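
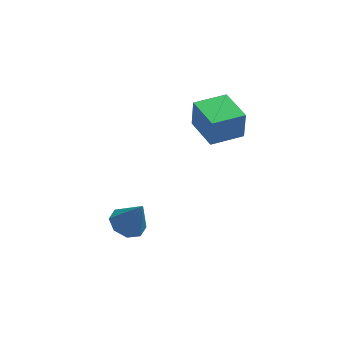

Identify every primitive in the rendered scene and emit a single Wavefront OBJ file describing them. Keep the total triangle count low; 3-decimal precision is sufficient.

v -4.074 -0.576 -3.273
v -3.443 0.088 -3.434
v -3.366 -0.864 -1.687
v -4.032 0.341 -3.125
v -4.646 0.057 -2.903
v -4.924 -0.598 -2.897
v -4.705 -1.24 -3.112
v -4.115 -1.493 -3.421
v -3.502 -1.209 -3.643
v -3.223 -0.554 -3.648
v -0.336 -0.54 2.471
v -0.274 -0.486 3.929
v -1.095 1.136 2.442
v -1.033 1.19 3.899
v 1.193 0.15 2.381
v 1.255 0.204 3.838
v 0.434 1.826 2.351
v 0.496 1.88 3.809
f 2 1 4
f 2 4 3
f 4 1 5
f 4 5 3
f 5 1 6
f 5 6 3
f 6 1 7
f 6 7 3
f 7 1 8
f 7 8 3
f 8 1 9
f 8 9 3
f 9 1 10
f 9 10 3
f 10 1 2
f 10 2 3
f 12 14 11
f 15 12 11
f 11 14 13
f 13 15 11
f 12 18 14
f 16 12 15
f 16 18 12
f 14 18 13
f 17 15 13
f 13 18 17
f 17 16 15
f 18 16 17



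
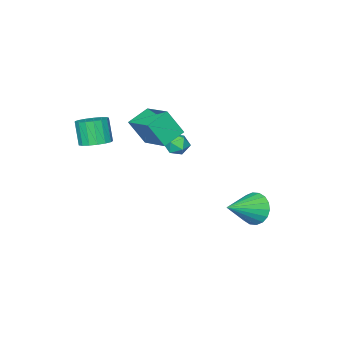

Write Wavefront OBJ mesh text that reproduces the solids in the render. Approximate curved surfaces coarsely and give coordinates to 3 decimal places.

v 2.229 -3.672 2.695
v 3.021 -4.077 2.679
v 2.763 -4.634 4.07
v 1.971 -4.228 4.085
v 3.105 -3.695 2.848
v 2.847 -4.251 4.239
v 2.989 -3.308 2.981
v 2.731 -3.864 4.372
v 2.698 -3.004 3.049
v 2.44 -3.56 4.44
v 2.3 -2.853 3.035
v 2.042 -3.409 4.426
v 1.886 -2.889 2.944
v 1.628 -3.446 4.335
v 1.55 -3.105 2.795
v 1.292 -3.662 4.186
v 1.37 -3.451 2.623
v 1.112 -4.007 4.014
v 1.386 -3.847 2.468
v 1.128 -4.404 3.859
v 1.596 -4.203 2.365
v 1.338 -4.76 3.755
v 1.951 -4.438 2.337
v 1.693 -4.994 3.727
v 2.369 -4.497 2.391
v 2.111 -5.053 3.782
v 2.756 -4.366 2.514
v 2.497 -4.923 3.905
v -1.764 -2.732 2.49
v -1.369 -0.862 3.175
v -0.45 -2.815 1.959
v -0.055 -0.946 2.644
v -1.205 -3.394 3.976
v -0.81 -1.525 4.661
v 0.109 -3.478 3.445
v 0.504 -1.608 4.13
v -3.105 2.553 -1.895
v -2.709 2.194 -2.799
v -1.175 2.387 -0.985
v -2.652 2.656 -2.837
v -2.684 3.098 -2.688
v -2.8 3.431 -2.382
v -2.976 3.591 -1.98
v -3.178 3.545 -1.561
v -3.365 3.303 -1.208
v -3.5 2.912 -0.991
v -3.558 2.449 -0.953
v -3.525 2.008 -1.102
v -3.41 1.674 -1.408
v -3.234 1.514 -1.81
v -3.032 1.56 -2.229
v -2.845 1.802 -2.582
v -4.267 -3.221 -0.049
v -3.88 -3.357 0.624
v -3.64 -4.183 -0.604
v -3.253 -4.319 0.069
v -4.025 -4.472 0.021
v -4.413 -3.877 0.364
v -3.107 -3.663 -0.344
v -3.495 -3.068 -0.001
v -3.163 -3.63 0.442
v -3.73 -4.13 0.667
v -3.79 -3.41 -0.647
v -4.357 -3.91 -0.422
f 2 1 5
f 2 5 3
f 3 5 6
f 3 6 4
f 5 1 7
f 5 7 6
f 6 7 8
f 6 8 4
f 7 1 9
f 7 9 8
f 8 9 10
f 8 10 4
f 9 1 11
f 9 11 10
f 10 11 12
f 10 12 4
f 11 1 13
f 11 13 12
f 12 13 14
f 12 14 4
f 13 1 15
f 13 15 14
f 14 15 16
f 14 16 4
f 15 1 17
f 15 17 16
f 16 17 18
f 16 18 4
f 17 1 19
f 17 19 18
f 18 19 20
f 18 20 4
f 19 1 21
f 19 21 20
f 20 21 22
f 20 22 4
f 21 1 23
f 21 23 22
f 22 23 24
f 22 24 4
f 23 1 25
f 23 25 24
f 24 25 26
f 24 26 4
f 25 1 27
f 25 27 26
f 26 27 28
f 26 28 4
f 27 1 2
f 27 2 28
f 28 2 3
f 28 3 4
f 30 32 29
f 33 30 29
f 29 32 31
f 31 33 29
f 30 36 32
f 34 30 33
f 34 36 30
f 32 36 31
f 35 33 31
f 31 36 35
f 35 34 33
f 36 34 35
f 38 37 40
f 38 40 39
f 40 37 41
f 40 41 39
f 41 37 42
f 41 42 39
f 42 37 43
f 42 43 39
f 43 37 44
f 43 44 39
f 44 37 45
f 44 45 39
f 45 37 46
f 45 46 39
f 46 37 47
f 46 47 39
f 47 37 48
f 47 48 39
f 48 37 49
f 48 49 39
f 49 37 50
f 49 50 39
f 50 37 51
f 50 51 39
f 51 37 52
f 51 52 39
f 52 37 38
f 52 38 39
f 53 64 58
f 53 58 54
f 53 54 60
f 53 60 63
f 53 63 64
f 54 58 62
f 58 64 57
f 64 63 55
f 63 60 59
f 60 54 61
f 56 62 57
f 56 57 55
f 56 55 59
f 56 59 61
f 56 61 62
f 57 62 58
f 55 57 64
f 59 55 63
f 61 59 60
f 62 61 54



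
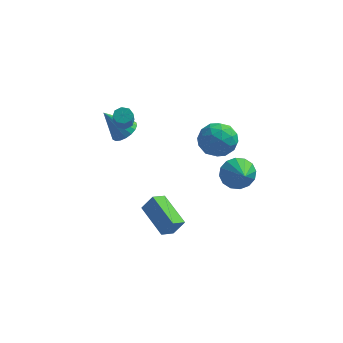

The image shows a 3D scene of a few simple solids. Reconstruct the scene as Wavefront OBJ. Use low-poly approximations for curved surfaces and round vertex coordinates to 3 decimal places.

v -0.043 0.925 -4.065
v -0.553 0.241 -3.671
v -1.47 2.415 -3.33
v -1.981 1.731 -2.936
v 0.561 1.029 -3.104
v 0.05 0.345 -2.71
v -0.867 2.519 -2.369
v -1.377 1.835 -1.975
v 3.061 2.762 0.017
v 3.982 3.201 0.011
v 3.659 1.518 0.883
v 3.743 3.388 0.444
v 3.322 3.407 0.762
v 2.831 3.254 0.88
v 2.402 2.968 0.767
v 2.149 2.628 0.453
v 2.14 2.323 0.022
v 2.378 2.136 -0.411
v 2.799 2.117 -0.729
v 3.291 2.27 -0.847
v 3.72 2.556 -0.734
v 3.973 2.896 -0.42
v -3.282 3.487 1.914
v -2.758 2.893 2.195
v -4.358 3.253 3.426
v -2.617 3.206 2.344
v -2.608 3.574 2.408
v -2.732 3.925 2.374
v -2.965 4.189 2.249
v -3.261 4.314 2.057
v -3.561 4.276 1.838
v -3.806 4.081 1.633
v -3.947 3.768 1.485
v -3.956 3.4 1.421
v -3.832 3.049 1.455
v -3.599 2.785 1.58
v -3.303 2.659 1.771
v -3.003 2.698 1.991
v -3.072 2.604 3.465
v -2.579 2.437 3.287
v -2.455 1.728 4.297
v -2.948 1.896 4.475
v -2.555 2.782 3.526
v -2.431 2.073 4.536
v -2.834 3.023 3.73
v -2.71 2.315 4.74
v -3.252 3.019 3.778
v -3.128 2.31 4.788
v -3.565 2.772 3.643
v -3.441 2.063 4.653
v -3.589 2.427 3.404
v -3.465 1.718 4.414
v -3.31 2.185 3.2
v -3.186 1.477 4.21
v -2.892 2.19 3.152
v -2.768 1.481 4.162
v 2.409 1.913 3.001
v 3.255 1.563 3.674
v 1.205 0.977 4.026
v 2.051 0.627 4.699
v 1.739 1.719 4.701
v 2.483 2.297 4.067
v 1.977 0.243 3.633
v 2.721 0.821 2.999
v 2.987 0.53 4.064
v 2.84 1.443 4.724
v 1.62 1.097 2.976
v 1.473 2.01 3.636
v 2.938 1.82 3.247
v 1.522 0.72 4.453
v 1.339 1.362 4.454
v 1.836 1.156 4.849
v 2.484 2.252 3.479
v 2.981 2.046 3.874
v 2.09 2.138 4.478
v 1.479 0.494 3.826
v 1.976 0.288 4.221
v 2.624 1.384 2.851
v 3.121 1.178 3.246
v 2.37 0.402 3.222
v 3.277 1.007 3.872
v 2.57 0.457 4.475
v 2.526 0.231 3.848
v 2.964 0.571 3.476
v 3.191 1.544 4.26
v 2.483 0.994 4.863
v 2.3 1.635 4.864
v 2.737 1.975 4.491
v 3.034 0.937 4.49
v 1.977 1.546 2.837
v 1.269 0.996 3.44
v 1.723 0.565 3.209
v 2.16 0.905 2.836
v 1.89 2.083 3.225
v 1.183 1.533 3.828
v 1.496 1.969 4.224
v 1.934 2.309 3.852
v 1.426 1.603 3.21
f 2 4 1
f 5 2 1
f 1 4 3
f 3 5 1
f 2 8 4
f 6 2 5
f 6 8 2
f 4 8 3
f 7 5 3
f 3 8 7
f 7 6 5
f 8 6 7
f 10 9 12
f 10 12 11
f 12 9 13
f 12 13 11
f 13 9 14
f 13 14 11
f 14 9 15
f 14 15 11
f 15 9 16
f 15 16 11
f 16 9 17
f 16 17 11
f 17 9 18
f 17 18 11
f 18 9 19
f 18 19 11
f 19 9 20
f 19 20 11
f 20 9 21
f 20 21 11
f 21 9 22
f 21 22 11
f 22 9 10
f 22 10 11
f 24 23 26
f 24 26 25
f 26 23 27
f 26 27 25
f 27 23 28
f 27 28 25
f 28 23 29
f 28 29 25
f 29 23 30
f 29 30 25
f 30 23 31
f 30 31 25
f 31 23 32
f 31 32 25
f 32 23 33
f 32 33 25
f 33 23 34
f 33 34 25
f 34 23 35
f 34 35 25
f 35 23 36
f 35 36 25
f 36 23 37
f 36 37 25
f 37 23 38
f 37 38 25
f 38 23 24
f 38 24 25
f 40 39 43
f 40 43 41
f 41 43 44
f 41 44 42
f 43 39 45
f 43 45 44
f 44 45 46
f 44 46 42
f 45 39 47
f 45 47 46
f 46 47 48
f 46 48 42
f 47 39 49
f 47 49 48
f 48 49 50
f 48 50 42
f 49 39 51
f 49 51 50
f 50 51 52
f 50 52 42
f 51 39 53
f 51 53 52
f 52 53 54
f 52 54 42
f 53 39 55
f 53 55 54
f 54 55 56
f 54 56 42
f 55 39 40
f 55 40 56
f 56 40 41
f 56 41 42
f 57 94 73
f 94 68 97
f 73 97 62
f 94 97 73
f 57 73 69
f 73 62 74
f 69 74 58
f 73 74 69
f 57 69 78
f 69 58 79
f 78 79 64
f 69 79 78
f 57 78 90
f 78 64 93
f 90 93 67
f 78 93 90
f 57 90 94
f 90 67 98
f 94 98 68
f 90 98 94
f 58 74 85
f 74 62 88
f 85 88 66
f 74 88 85
f 62 97 75
f 97 68 96
f 75 96 61
f 97 96 75
f 68 98 95
f 98 67 91
f 95 91 59
f 98 91 95
f 67 93 92
f 93 64 80
f 92 80 63
f 93 80 92
f 64 79 84
f 79 58 81
f 84 81 65
f 79 81 84
f 60 86 72
f 86 66 87
f 72 87 61
f 86 87 72
f 60 72 70
f 72 61 71
f 70 71 59
f 72 71 70
f 60 70 77
f 70 59 76
f 77 76 63
f 70 76 77
f 60 77 82
f 77 63 83
f 82 83 65
f 77 83 82
f 60 82 86
f 82 65 89
f 86 89 66
f 82 89 86
f 61 87 75
f 87 66 88
f 75 88 62
f 87 88 75
f 59 71 95
f 71 61 96
f 95 96 68
f 71 96 95
f 63 76 92
f 76 59 91
f 92 91 67
f 76 91 92
f 65 83 84
f 83 63 80
f 84 80 64
f 83 80 84
f 66 89 85
f 89 65 81
f 85 81 58
f 89 81 85



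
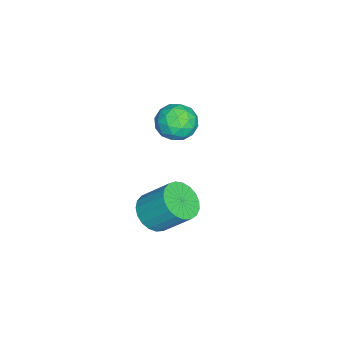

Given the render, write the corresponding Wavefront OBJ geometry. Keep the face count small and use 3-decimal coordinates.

v 2.511 -3.729 0.658
v 3.165 -4.212 1.021
v 3.323 -3.094 2.224
v 2.669 -2.611 1.862
v 3.352 -3.99 0.791
v 3.509 -2.872 1.994
v 3.393 -3.724 0.538
v 3.551 -2.605 1.741
v 3.282 -3.458 0.305
v 3.44 -2.34 1.508
v 3.037 -3.239 0.134
v 3.195 -2.121 1.337
v 2.702 -3.105 0.053
v 2.86 -1.987 1.256
v 2.334 -3.079 0.077
v 2.491 -1.961 1.28
v 1.996 -3.165 0.202
v 2.154 -2.047 1.405
v 1.747 -3.349 0.405
v 1.905 -2.231 1.608
v 1.631 -3.598 0.652
v 1.789 -2.48 1.855
v 1.666 -3.87 0.901
v 1.824 -2.752 2.104
v 1.848 -4.118 1.107
v 2.006 -3 2.31
v 2.145 -4.299 1.236
v 2.302 -3.18 2.439
v 2.504 -4.381 1.265
v 2.662 -3.262 2.468
v 2.865 -4.35 1.189
v 3.023 -3.232 2.392
v -1.737 -3.168 1.658
v -1.193 -3.839 2.017
v -2.967 -3.981 2.003
v -2.423 -4.652 2.362
v -2.493 -3.825 2.794
v -1.733 -3.322 2.581
v -2.427 -4.498 1.439
v -1.667 -3.995 1.226
v -1.619 -4.661 1.882
v -1.66 -4.245 2.719
v -2.5 -3.575 1.301
v -2.541 -3.159 2.138
v -1.357 -3.432 1.807
v -2.803 -4.388 2.213
v -2.844 -3.902 2.466
v -2.524 -4.296 2.678
v -1.674 -3.128 2.139
v -1.354 -3.523 2.35
v -2.118 -3.515 2.806
v -2.806 -4.297 1.67
v -2.486 -4.692 1.881
v -1.636 -3.524 1.342
v -1.316 -3.918 1.554
v -2.042 -4.305 1.214
v -1.288 -4.309 1.939
v -2.011 -4.787 2.142
v -2.013 -4.697 1.599
v -1.567 -4.401 1.474
v -1.311 -4.065 2.431
v -2.034 -4.543 2.634
v -2.075 -4.057 2.888
v -1.629 -3.761 2.763
v -1.562 -4.548 2.352
v -2.126 -3.277 1.386
v -2.849 -3.755 1.589
v -2.531 -4.059 1.257
v -2.085 -3.763 1.132
v -2.149 -3.033 1.878
v -2.872 -3.511 2.081
v -2.593 -3.419 2.546
v -2.147 -3.123 2.421
v -2.598 -3.272 1.668
f 2 1 5
f 2 5 3
f 3 5 6
f 3 6 4
f 5 1 7
f 5 7 6
f 6 7 8
f 6 8 4
f 7 1 9
f 7 9 8
f 8 9 10
f 8 10 4
f 9 1 11
f 9 11 10
f 10 11 12
f 10 12 4
f 11 1 13
f 11 13 12
f 12 13 14
f 12 14 4
f 13 1 15
f 13 15 14
f 14 15 16
f 14 16 4
f 15 1 17
f 15 17 16
f 16 17 18
f 16 18 4
f 17 1 19
f 17 19 18
f 18 19 20
f 18 20 4
f 19 1 21
f 19 21 20
f 20 21 22
f 20 22 4
f 21 1 23
f 21 23 22
f 22 23 24
f 22 24 4
f 23 1 25
f 23 25 24
f 24 25 26
f 24 26 4
f 25 1 27
f 25 27 26
f 26 27 28
f 26 28 4
f 27 1 29
f 27 29 28
f 28 29 30
f 28 30 4
f 29 1 31
f 29 31 30
f 30 31 32
f 30 32 4
f 31 1 2
f 31 2 32
f 32 2 3
f 32 3 4
f 33 70 49
f 70 44 73
f 49 73 38
f 70 73 49
f 33 49 45
f 49 38 50
f 45 50 34
f 49 50 45
f 33 45 54
f 45 34 55
f 54 55 40
f 45 55 54
f 33 54 66
f 54 40 69
f 66 69 43
f 54 69 66
f 33 66 70
f 66 43 74
f 70 74 44
f 66 74 70
f 34 50 61
f 50 38 64
f 61 64 42
f 50 64 61
f 38 73 51
f 73 44 72
f 51 72 37
f 73 72 51
f 44 74 71
f 74 43 67
f 71 67 35
f 74 67 71
f 43 69 68
f 69 40 56
f 68 56 39
f 69 56 68
f 40 55 60
f 55 34 57
f 60 57 41
f 55 57 60
f 36 62 48
f 62 42 63
f 48 63 37
f 62 63 48
f 36 48 46
f 48 37 47
f 46 47 35
f 48 47 46
f 36 46 53
f 46 35 52
f 53 52 39
f 46 52 53
f 36 53 58
f 53 39 59
f 58 59 41
f 53 59 58
f 36 58 62
f 58 41 65
f 62 65 42
f 58 65 62
f 37 63 51
f 63 42 64
f 51 64 38
f 63 64 51
f 35 47 71
f 47 37 72
f 71 72 44
f 47 72 71
f 39 52 68
f 52 35 67
f 68 67 43
f 52 67 68
f 41 59 60
f 59 39 56
f 60 56 40
f 59 56 60
f 42 65 61
f 65 41 57
f 61 57 34
f 65 57 61



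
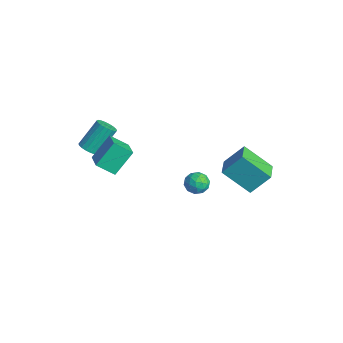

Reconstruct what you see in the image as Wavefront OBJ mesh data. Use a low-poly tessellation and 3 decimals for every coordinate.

v -1.874 1.755 -4.211
v -1.623 2.133 -3.757
v -1.437 0.927 -3.763
v -1.186 1.305 -3.309
v -1.82 1.207 -3.331
v -2.09 1.719 -3.608
v -0.97 1.341 -3.912
v -1.24 1.853 -4.189
v -1.065 1.877 -3.572
v -1.589 1.794 -3.213
v -1.471 1.266 -4.307
v -1.995 1.183 -3.948
v -1.787 2.017 -4.023
v -1.273 1.043 -3.497
v -1.646 0.986 -3.51
v -1.498 1.208 -3.243
v -2.061 1.774 -3.935
v -1.914 1.995 -3.669
v -2.029 1.451 -3.418
v -1.146 1.065 -3.851
v -0.999 1.286 -3.585
v -1.562 1.852 -4.277
v -1.414 2.074 -4.01
v -1.031 1.609 -4.102
v -1.311 2.088 -3.648
v -1.054 1.601 -3.385
v -0.927 1.623 -3.739
v -1.086 1.924 -3.902
v -1.62 2.039 -3.437
v -1.363 1.553 -3.174
v -1.735 1.495 -3.187
v -1.894 1.796 -3.349
v -1.291 1.889 -3.328
v -1.697 1.507 -4.346
v -1.44 1.021 -4.083
v -1.166 1.264 -4.171
v -1.325 1.565 -4.333
v -2.006 1.459 -4.135
v -1.749 0.972 -3.872
v -1.974 1.136 -3.618
v -2.133 1.437 -3.781
v -1.769 1.171 -4.192
v -2.259 -2.383 -1.818
v -2.658 -3.134 -1.219
v -2.474 -1.427 -0.763
v -2.873 -2.178 -0.164
v -1.047 -2.642 -1.336
v -1.446 -3.393 -0.737
v -1.262 -1.686 -0.281
v -1.661 -2.437 0.318
v -3.741 -2.889 -1.547
v -3.368 -3.165 -1.271
v -3.545 -2.186 -0.056
v -3.919 -1.911 -0.333
v -3.238 -2.998 -1.386
v -3.415 -2.02 -0.171
v -3.207 -2.811 -1.533
v -3.385 -1.832 -0.318
v -3.283 -2.638 -1.683
v -3.46 -1.66 -0.468
v -3.449 -2.516 -1.806
v -3.626 -1.537 -0.591
v -3.673 -2.467 -1.877
v -3.85 -1.489 -0.663
v -3.911 -2.502 -1.884
v -4.088 -1.524 -0.669
v -4.115 -2.614 -1.824
v -4.292 -1.635 -0.609
v -4.245 -2.78 -1.709
v -4.422 -1.802 -0.494
v -4.275 -2.968 -1.562
v -4.453 -1.989 -0.347
v -4.2 -3.14 -1.412
v -4.377 -2.162 -0.197
v -4.034 -3.263 -1.289
v -4.211 -2.284 -0.074
v -3.81 -3.311 -1.217
v -3.987 -2.333 -0.003
v -3.572 -3.276 -1.211
v -3.749 -2.298 0.004
v 0.588 3.313 -2.554
v -0.243 2.283 -1.439
v 0.845 4.185 -1.556
v 0.013 3.156 -0.442
v 1.607 2.744 -2.318
v 0.775 1.715 -1.204
v 1.863 3.617 -1.321
v 1.032 2.587 -0.206
f 1 38 17
f 38 12 41
f 17 41 6
f 38 41 17
f 1 17 13
f 17 6 18
f 13 18 2
f 17 18 13
f 1 13 22
f 13 2 23
f 22 23 8
f 13 23 22
f 1 22 34
f 22 8 37
f 34 37 11
f 22 37 34
f 1 34 38
f 34 11 42
f 38 42 12
f 34 42 38
f 2 18 29
f 18 6 32
f 29 32 10
f 18 32 29
f 6 41 19
f 41 12 40
f 19 40 5
f 41 40 19
f 12 42 39
f 42 11 35
f 39 35 3
f 42 35 39
f 11 37 36
f 37 8 24
f 36 24 7
f 37 24 36
f 8 23 28
f 23 2 25
f 28 25 9
f 23 25 28
f 4 30 16
f 30 10 31
f 16 31 5
f 30 31 16
f 4 16 14
f 16 5 15
f 14 15 3
f 16 15 14
f 4 14 21
f 14 3 20
f 21 20 7
f 14 20 21
f 4 21 26
f 21 7 27
f 26 27 9
f 21 27 26
f 4 26 30
f 26 9 33
f 30 33 10
f 26 33 30
f 5 31 19
f 31 10 32
f 19 32 6
f 31 32 19
f 3 15 39
f 15 5 40
f 39 40 12
f 15 40 39
f 7 20 36
f 20 3 35
f 36 35 11
f 20 35 36
f 9 27 28
f 27 7 24
f 28 24 8
f 27 24 28
f 10 33 29
f 33 9 25
f 29 25 2
f 33 25 29
f 44 46 43
f 47 44 43
f 43 46 45
f 45 47 43
f 44 50 46
f 48 44 47
f 48 50 44
f 46 50 45
f 49 47 45
f 45 50 49
f 49 48 47
f 50 48 49
f 52 51 55
f 52 55 53
f 53 55 56
f 53 56 54
f 55 51 57
f 55 57 56
f 56 57 58
f 56 58 54
f 57 51 59
f 57 59 58
f 58 59 60
f 58 60 54
f 59 51 61
f 59 61 60
f 60 61 62
f 60 62 54
f 61 51 63
f 61 63 62
f 62 63 64
f 62 64 54
f 63 51 65
f 63 65 64
f 64 65 66
f 64 66 54
f 65 51 67
f 65 67 66
f 66 67 68
f 66 68 54
f 67 51 69
f 67 69 68
f 68 69 70
f 68 70 54
f 69 51 71
f 69 71 70
f 70 71 72
f 70 72 54
f 71 51 73
f 71 73 72
f 72 73 74
f 72 74 54
f 73 51 75
f 73 75 74
f 74 75 76
f 74 76 54
f 75 51 77
f 75 77 76
f 76 77 78
f 76 78 54
f 77 51 79
f 77 79 78
f 78 79 80
f 78 80 54
f 79 51 52
f 79 52 80
f 80 52 53
f 80 53 54
f 82 84 81
f 85 82 81
f 81 84 83
f 83 85 81
f 82 88 84
f 86 82 85
f 86 88 82
f 84 88 83
f 87 85 83
f 83 88 87
f 87 86 85
f 88 86 87



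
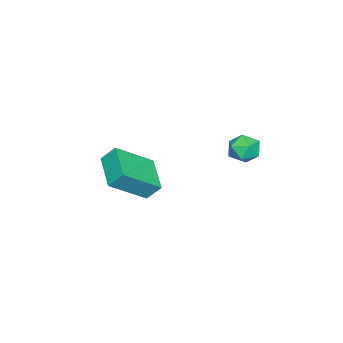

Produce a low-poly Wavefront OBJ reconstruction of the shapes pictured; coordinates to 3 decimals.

v -1.185 -1.924 -3.224
v -1.349 -1.326 -2.518
v 0.233 -0.9 -3.762
v 0.069 -0.301 -3.056
v 0.091 -3.039 -1.984
v -0.073 -2.44 -1.278
v 1.509 -2.014 -2.522
v 1.345 -1.416 -1.816
v -0.391 3.744 -0.357
v -0.135 3.45 0.304
v -0.905 2.65 -0.644
v -0.649 2.356 0.017
v -1.205 2.886 0.023
v -0.887 3.562 0.2
v -0.153 2.538 -0.54
v 0.165 3.214 -0.363
v 0.012 2.705 0.191
v -0.637 2.92 0.539
v -0.403 3.18 -0.879
v -1.052 3.395 -0.531
f 2 4 1
f 5 2 1
f 1 4 3
f 3 5 1
f 2 8 4
f 6 2 5
f 6 8 2
f 4 8 3
f 7 5 3
f 3 8 7
f 7 6 5
f 8 6 7
f 9 20 14
f 9 14 10
f 9 10 16
f 9 16 19
f 9 19 20
f 10 14 18
f 14 20 13
f 20 19 11
f 19 16 15
f 16 10 17
f 12 18 13
f 12 13 11
f 12 11 15
f 12 15 17
f 12 17 18
f 13 18 14
f 11 13 20
f 15 11 19
f 17 15 16
f 18 17 10



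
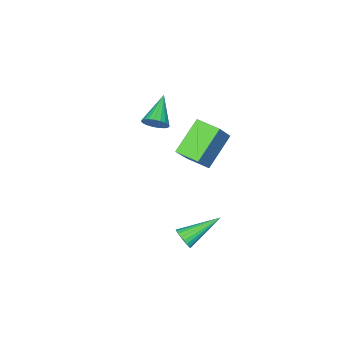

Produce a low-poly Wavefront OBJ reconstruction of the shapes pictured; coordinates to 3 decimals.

v -2.779 2.441 2.338
v -1.709 2.807 3.674
v -3.034 3.638 2.215
v -1.964 4.004 3.551
v -1.236 2.636 1.049
v -0.166 3.002 2.385
v -1.491 3.833 0.926
v -0.421 4.199 2.262
v -0.102 3.583 -3.568
v 0.238 3.773 -3.099
v -1.818 4.297 -2.612
v 0.24 3.966 -3.239
v 0.19 4.1 -3.429
v 0.096 4.155 -3.641
v -0.029 4.124 -3.841
v -0.165 4.01 -3.999
v -0.291 3.831 -4.093
v -0.389 3.614 -4.106
v -0.443 3.393 -4.037
v -0.445 3.2 -3.897
v -0.395 3.066 -3.707
v -0.3 3.011 -3.496
v -0.175 3.042 -3.296
v -0.039 3.156 -3.137
v 0.087 3.335 -3.044
v 0.184 3.552 -3.031
v -1.758 0 1.673
v -1.479 0.234 2.247
v -3.042 -0.76 2.607
v -1.655 0.445 2.177
v -1.848 0.578 2.02
v -2.026 0.612 1.802
v -2.158 0.539 1.563
v -2.221 0.374 1.342
v -2.203 0.144 1.179
v -2.109 -0.111 1.101
v -1.954 -0.347 1.122
v -1.766 -0.523 1.238
v -1.576 -0.608 1.429
v -1.417 -0.588 1.663
v -1.318 -0.466 1.898
v -1.295 -0.264 2.094
v -1.352 -0.016 2.218
f 2 4 1
f 5 2 1
f 1 4 3
f 3 5 1
f 2 8 4
f 6 2 5
f 6 8 2
f 4 8 3
f 7 5 3
f 3 8 7
f 7 6 5
f 8 6 7
f 10 9 12
f 10 12 11
f 12 9 13
f 12 13 11
f 13 9 14
f 13 14 11
f 14 9 15
f 14 15 11
f 15 9 16
f 15 16 11
f 16 9 17
f 16 17 11
f 17 9 18
f 17 18 11
f 18 9 19
f 18 19 11
f 19 9 20
f 19 20 11
f 20 9 21
f 20 21 11
f 21 9 22
f 21 22 11
f 22 9 23
f 22 23 11
f 23 9 24
f 23 24 11
f 24 9 25
f 24 25 11
f 25 9 26
f 25 26 11
f 26 9 10
f 26 10 11
f 28 27 30
f 28 30 29
f 30 27 31
f 30 31 29
f 31 27 32
f 31 32 29
f 32 27 33
f 32 33 29
f 33 27 34
f 33 34 29
f 34 27 35
f 34 35 29
f 35 27 36
f 35 36 29
f 36 27 37
f 36 37 29
f 37 27 38
f 37 38 29
f 38 27 39
f 38 39 29
f 39 27 40
f 39 40 29
f 40 27 41
f 40 41 29
f 41 27 42
f 41 42 29
f 42 27 43
f 42 43 29
f 43 27 28
f 43 28 29



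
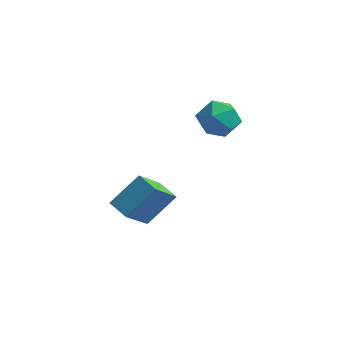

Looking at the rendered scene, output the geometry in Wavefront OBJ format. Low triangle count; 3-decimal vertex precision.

v 0.515 1.481 3.434
v 1.462 1.862 3.763
v 1.278 -0.002 2.957
v 2.225 0.379 3.286
v 1.463 0.144 4.003
v 0.991 1.061 4.298
v 1.749 0.799 2.422
v 1.277 1.716 2.717
v 2.224 1.441 3.138
v 2.048 1.036 4.115
v 0.692 0.824 2.605
v 0.516 0.419 3.582
v -1.905 -0.866 -2.501
v -2.045 -2.464 -1.024
v -1.098 0.27 -1.195
v -1.238 -1.327 0.282
v -0.902 -1.233 -2.802
v -1.042 -2.83 -1.325
v -0.095 -0.096 -1.496
v -0.235 -1.694 -0.019
f 1 12 6
f 1 6 2
f 1 2 8
f 1 8 11
f 1 11 12
f 2 6 10
f 6 12 5
f 12 11 3
f 11 8 7
f 8 2 9
f 4 10 5
f 4 5 3
f 4 3 7
f 4 7 9
f 4 9 10
f 5 10 6
f 3 5 12
f 7 3 11
f 9 7 8
f 10 9 2
f 14 16 13
f 17 14 13
f 13 16 15
f 15 17 13
f 14 20 16
f 18 14 17
f 18 20 14
f 16 20 15
f 19 17 15
f 15 20 19
f 19 18 17
f 20 18 19



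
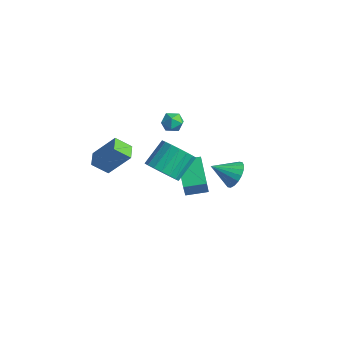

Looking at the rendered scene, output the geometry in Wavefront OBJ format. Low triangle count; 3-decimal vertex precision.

v -3.051 4.113 0.135
v -2.377 4.341 -0.091
v -2.643 2.979 0.211
v -1.969 3.207 -0.015
v -2.223 3.406 0.658
v -2.476 4.107 0.611
v -2.544 3.213 -0.491
v -2.797 3.914 -0.538
v -2.064 3.785 -0.478
v -1.866 3.904 0.232
v -3.154 3.416 -0.112
v -2.956 3.535 0.598
v -2.892 -0.454 -2.782
v -3.38 -1.261 -1.993
v -3.754 0.199 -2.649
v -4.243 -0.608 -1.86
v -1.957 0.468 -1.26
v -2.446 -0.339 -0.471
v -2.82 1.121 -1.127
v -3.308 0.314 -0.338
v 2.239 -0.353 0.662
v 2.877 0.295 0.061
v 2.618 1.602 1.197
v 1.981 0.953 1.798
v 2.437 0.372 -0.127
v 2.178 1.678 1.008
v 1.957 0.305 -0.159
v 1.698 1.611 0.976
v 1.534 0.108 -0.029
v 1.275 1.414 1.106
v 1.25 -0.181 0.239
v 0.991 1.125 1.374
v 1.162 -0.504 0.59
v 0.903 0.803 1.725
v 1.288 -0.797 0.956
v 1.029 0.51 2.091
v 1.602 -1.002 1.263
v 1.343 0.305 2.399
v 2.042 -1.078 1.452
v 1.783 0.228 2.587
v 2.522 -1.011 1.484
v 2.263 0.295 2.619
v 2.945 -0.814 1.354
v 2.686 0.492 2.489
v 3.229 -0.525 1.086
v 2.97 0.781 2.221
v 3.317 -0.203 0.735
v 3.058 1.104 1.87
v 3.191 0.09 0.369
v 2.932 1.397 1.504
v -2.108 3.885 -3.881
v -1.22 3.102 -2.183
v -1.463 5.043 -3.684
v -0.574 4.259 -1.986
v -0.626 3.241 -4.954
v 0.263 2.457 -3.256
v 0.02 4.398 -4.757
v 0.908 3.615 -3.059
v 4.189 3.08 0.143
v 4.889 2.528 -0.041
v 3.511 1.96 0.917
v 5 2.702 0.307
v 4.951 2.95 0.623
v 4.751 3.224 0.844
v 4.439 3.47 0.926
v 4.078 3.638 0.853
v 3.739 3.695 0.639
v 3.489 3.631 0.327
v 3.377 3.457 -0.021
v 3.427 3.209 -0.337
v 3.627 2.935 -0.558
v 3.939 2.689 -0.64
v 4.3 2.521 -0.567
v 4.639 2.464 -0.353
f 1 12 6
f 1 6 2
f 1 2 8
f 1 8 11
f 1 11 12
f 2 6 10
f 6 12 5
f 12 11 3
f 11 8 7
f 8 2 9
f 4 10 5
f 4 5 3
f 4 3 7
f 4 7 9
f 4 9 10
f 5 10 6
f 3 5 12
f 7 3 11
f 9 7 8
f 10 9 2
f 14 16 13
f 17 14 13
f 13 16 15
f 15 17 13
f 14 20 16
f 18 14 17
f 18 20 14
f 16 20 15
f 19 17 15
f 15 20 19
f 19 18 17
f 20 18 19
f 22 21 25
f 22 25 23
f 23 25 26
f 23 26 24
f 25 21 27
f 25 27 26
f 26 27 28
f 26 28 24
f 27 21 29
f 27 29 28
f 28 29 30
f 28 30 24
f 29 21 31
f 29 31 30
f 30 31 32
f 30 32 24
f 31 21 33
f 31 33 32
f 32 33 34
f 32 34 24
f 33 21 35
f 33 35 34
f 34 35 36
f 34 36 24
f 35 21 37
f 35 37 36
f 36 37 38
f 36 38 24
f 37 21 39
f 37 39 38
f 38 39 40
f 38 40 24
f 39 21 41
f 39 41 40
f 40 41 42
f 40 42 24
f 41 21 43
f 41 43 42
f 42 43 44
f 42 44 24
f 43 21 45
f 43 45 44
f 44 45 46
f 44 46 24
f 45 21 47
f 45 47 46
f 46 47 48
f 46 48 24
f 47 21 49
f 47 49 48
f 48 49 50
f 48 50 24
f 49 21 22
f 49 22 50
f 50 22 23
f 50 23 24
f 52 54 51
f 55 52 51
f 51 54 53
f 53 55 51
f 52 58 54
f 56 52 55
f 56 58 52
f 54 58 53
f 57 55 53
f 53 58 57
f 57 56 55
f 58 56 57
f 60 59 62
f 60 62 61
f 62 59 63
f 62 63 61
f 63 59 64
f 63 64 61
f 64 59 65
f 64 65 61
f 65 59 66
f 65 66 61
f 66 59 67
f 66 67 61
f 67 59 68
f 67 68 61
f 68 59 69
f 68 69 61
f 69 59 70
f 69 70 61
f 70 59 71
f 70 71 61
f 71 59 72
f 71 72 61
f 72 59 73
f 72 73 61
f 73 59 74
f 73 74 61
f 74 59 60
f 74 60 61



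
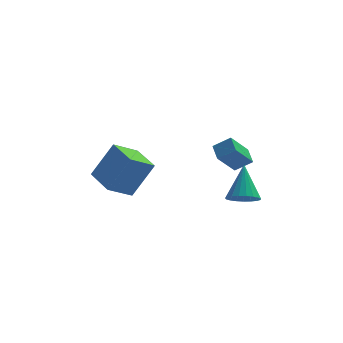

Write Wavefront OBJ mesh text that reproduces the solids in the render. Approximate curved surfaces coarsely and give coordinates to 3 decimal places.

v -3.234 -4.337 2.032
v -4.206 -4.92 2.689
v -3.928 -2.974 2.214
v -4.9 -3.557 2.872
v -2.32 -4.083 3.608
v -3.292 -4.666 4.266
v -3.014 -2.72 3.791
v -3.986 -3.303 4.448
v 1.317 -2.988 1.072
v 1.907 -2.659 0.768
v 1.403 -1.832 2.488
v 1.674 -2.496 0.649
v 1.38 -2.418 0.603
v 1.075 -2.439 0.639
v 0.812 -2.554 0.749
v 0.636 -2.745 0.915
v 0.578 -2.977 1.108
v 0.648 -3.212 1.295
v 0.834 -3.407 1.443
v 1.103 -3.53 1.527
v 1.409 -3.559 1.533
v 1.7 -3.49 1.458
v 1.924 -3.333 1.317
v 2.043 -3.117 1.134
v 2.037 -2.879 0.939
v 1.105 -0.802 2.841
v 0.932 -0.001 3.189
v 0.335 -0.735 2.305
v 0.163 0.066 2.653
v 1.877 -0.186 1.807
v 1.705 0.615 2.155
v 1.108 -0.119 1.271
v 0.935 0.682 1.619
f 2 4 1
f 5 2 1
f 1 4 3
f 3 5 1
f 2 8 4
f 6 2 5
f 6 8 2
f 4 8 3
f 7 5 3
f 3 8 7
f 7 6 5
f 8 6 7
f 10 9 12
f 10 12 11
f 12 9 13
f 12 13 11
f 13 9 14
f 13 14 11
f 14 9 15
f 14 15 11
f 15 9 16
f 15 16 11
f 16 9 17
f 16 17 11
f 17 9 18
f 17 18 11
f 18 9 19
f 18 19 11
f 19 9 20
f 19 20 11
f 20 9 21
f 20 21 11
f 21 9 22
f 21 22 11
f 22 9 23
f 22 23 11
f 23 9 24
f 23 24 11
f 24 9 25
f 24 25 11
f 25 9 10
f 25 10 11
f 27 29 26
f 30 27 26
f 26 29 28
f 28 30 26
f 27 33 29
f 31 27 30
f 31 33 27
f 29 33 28
f 32 30 28
f 28 33 32
f 32 31 30
f 33 31 32



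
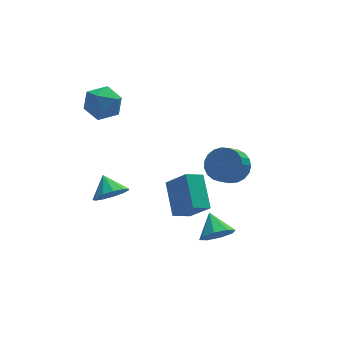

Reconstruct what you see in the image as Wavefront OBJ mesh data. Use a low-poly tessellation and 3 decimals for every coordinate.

v -0.715 -3.871 -0.359
v -0.518 -2.117 0.833
v -1.506 -2.965 -1.561
v -1.309 -1.211 -0.368
v 0.289 -3.649 -0.852
v 0.486 -1.895 0.341
v -0.502 -2.743 -2.053
v -0.305 -0.989 -0.861
v -2.869 4.917 2.608
v -2.071 4.054 2.672
v -4.269 3.626 2.648
v -3.471 2.763 2.712
v -3.623 3.492 3.623
v -2.757 4.29 3.599
v -3.583 3.39 1.721
v -2.717 4.188 1.697
v -2.512 3.109 2.124
v -2.537 3.173 3.299
v -3.803 4.507 2.021
v -3.828 4.571 3.196
v 0.895 -3.04 -3.748
v 1.27 -2.517 -4.5
v 0.865 -1.82 -2.912
v 0.513 -2.531 -4.506
v -0.021 -2.844 -4.068
v -0.018 -3.272 -3.443
v 0.52 -3.564 -2.996
v 1.277 -3.55 -2.99
v 1.811 -3.237 -3.428
v 1.808 -2.809 -4.053
v -3.061 3.003 -4.339
v -2.023 3.157 -4.368
v -3.199 4.077 -3.501
v -2.251 3.475 -4.812
v -2.736 3.642 -5.106
v -3.325 3.607 -5.157
v -3.83 3.379 -4.948
v -4.09 3.032 -4.546
v -4.024 2.676 -4.078
v -3.653 2.423 -3.693
v -3.093 2.355 -3.514
v -2.524 2.492 -3.596
v -2.125 2.791 -3.914
v 3.014 0.773 -1.716
v 3.529 1.26 -0.874
v 2.821 0.674 -0.103
v 2.306 0.187 -0.944
v 3.19 1.554 -0.962
v 2.482 0.968 -0.19
v 2.82 1.714 -1.179
v 2.113 1.127 -0.407
v 2.484 1.71 -1.49
v 1.777 1.124 -0.718
v 2.24 1.545 -1.839
v 1.532 0.959 -1.067
v 2.129 1.246 -2.167
v 1.422 0.66 -1.395
v 2.172 0.866 -2.418
v 1.464 0.28 -1.646
v 2.36 0.469 -2.546
v 1.652 -0.117 -1.774
v 2.661 0.125 -2.532
v 1.953 -0.461 -1.76
v 3.023 -0.107 -2.376
v 2.315 -0.693 -1.604
v 3.383 -0.187 -2.106
v 2.676 -0.773 -1.334
v 3.68 -0.101 -1.769
v 2.972 -0.687 -0.997
v 3.861 0.136 -1.422
v 3.154 -0.45 -0.65
v 3.896 0.484 -1.127
v 3.189 -0.102 -0.355
v 3.779 0.881 -0.933
v 3.071 0.295 -0.161
f 2 4 1
f 5 2 1
f 1 4 3
f 3 5 1
f 2 8 4
f 6 2 5
f 6 8 2
f 4 8 3
f 7 5 3
f 3 8 7
f 7 6 5
f 8 6 7
f 9 20 14
f 9 14 10
f 9 10 16
f 9 16 19
f 9 19 20
f 10 14 18
f 14 20 13
f 20 19 11
f 19 16 15
f 16 10 17
f 12 18 13
f 12 13 11
f 12 11 15
f 12 15 17
f 12 17 18
f 13 18 14
f 11 13 20
f 15 11 19
f 17 15 16
f 18 17 10
f 22 21 24
f 22 24 23
f 24 21 25
f 24 25 23
f 25 21 26
f 25 26 23
f 26 21 27
f 26 27 23
f 27 21 28
f 27 28 23
f 28 21 29
f 28 29 23
f 29 21 30
f 29 30 23
f 30 21 22
f 30 22 23
f 32 31 34
f 32 34 33
f 34 31 35
f 34 35 33
f 35 31 36
f 35 36 33
f 36 31 37
f 36 37 33
f 37 31 38
f 37 38 33
f 38 31 39
f 38 39 33
f 39 31 40
f 39 40 33
f 40 31 41
f 40 41 33
f 41 31 42
f 41 42 33
f 42 31 43
f 42 43 33
f 43 31 32
f 43 32 33
f 45 44 48
f 45 48 46
f 46 48 49
f 46 49 47
f 48 44 50
f 48 50 49
f 49 50 51
f 49 51 47
f 50 44 52
f 50 52 51
f 51 52 53
f 51 53 47
f 52 44 54
f 52 54 53
f 53 54 55
f 53 55 47
f 54 44 56
f 54 56 55
f 55 56 57
f 55 57 47
f 56 44 58
f 56 58 57
f 57 58 59
f 57 59 47
f 58 44 60
f 58 60 59
f 59 60 61
f 59 61 47
f 60 44 62
f 60 62 61
f 61 62 63
f 61 63 47
f 62 44 64
f 62 64 63
f 63 64 65
f 63 65 47
f 64 44 66
f 64 66 65
f 65 66 67
f 65 67 47
f 66 44 68
f 66 68 67
f 67 68 69
f 67 69 47
f 68 44 70
f 68 70 69
f 69 70 71
f 69 71 47
f 70 44 72
f 70 72 71
f 71 72 73
f 71 73 47
f 72 44 74
f 72 74 73
f 73 74 75
f 73 75 47
f 74 44 45
f 74 45 75
f 75 45 46
f 75 46 47



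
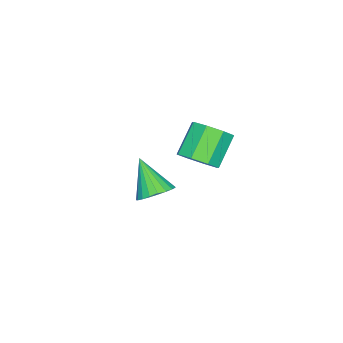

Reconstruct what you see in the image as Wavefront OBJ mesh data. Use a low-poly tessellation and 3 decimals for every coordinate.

v -0.506 1.889 3.002
v -0.011 1.188 3.572
v -1.339 1.27 4.828
v -1.834 1.971 4.258
v 0.203 1.926 3.749
v -1.126 2.008 5.005
v 0.001 2.642 3.489
v -1.328 2.724 4.745
v -0.497 2.917 2.943
v -1.826 2.999 4.199
v -1.001 2.59 2.432
v -2.329 2.672 3.688
v -1.214 1.852 2.255
v -2.543 1.934 3.511
v -1.012 1.136 2.515
v -2.341 1.218 3.771
v -0.514 0.861 3.061
v -1.843 0.943 4.317
v -2.22 -1.076 -1.85
v -1.602 -0.633 -1.233
v -2.92 -2.304 -0.27
v -1.935 -0.401 -1.2
v -2.318 -0.286 -1.28
v -2.684 -0.307 -1.458
v -2.969 -0.461 -1.704
v -3.125 -0.722 -1.976
v -3.125 -1.044 -2.226
v -2.968 -1.372 -2.411
v -2.682 -1.648 -2.499
v -2.316 -1.826 -2.475
v -1.933 -1.874 -2.343
v -1.601 -1.784 -2.126
v -1.375 -1.572 -1.861
v -1.295 -1.274 -1.594
v -1.376 -0.942 -1.372
f 2 1 5
f 2 5 3
f 3 5 6
f 3 6 4
f 5 1 7
f 5 7 6
f 6 7 8
f 6 8 4
f 7 1 9
f 7 9 8
f 8 9 10
f 8 10 4
f 9 1 11
f 9 11 10
f 10 11 12
f 10 12 4
f 11 1 13
f 11 13 12
f 12 13 14
f 12 14 4
f 13 1 15
f 13 15 14
f 14 15 16
f 14 16 4
f 15 1 17
f 15 17 16
f 16 17 18
f 16 18 4
f 17 1 2
f 17 2 18
f 18 2 3
f 18 3 4
f 20 19 22
f 20 22 21
f 22 19 23
f 22 23 21
f 23 19 24
f 23 24 21
f 24 19 25
f 24 25 21
f 25 19 26
f 25 26 21
f 26 19 27
f 26 27 21
f 27 19 28
f 27 28 21
f 28 19 29
f 28 29 21
f 29 19 30
f 29 30 21
f 30 19 31
f 30 31 21
f 31 19 32
f 31 32 21
f 32 19 33
f 32 33 21
f 33 19 34
f 33 34 21
f 34 19 35
f 34 35 21
f 35 19 20
f 35 20 21



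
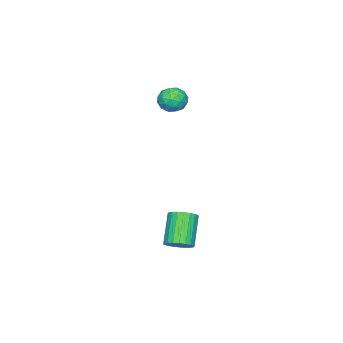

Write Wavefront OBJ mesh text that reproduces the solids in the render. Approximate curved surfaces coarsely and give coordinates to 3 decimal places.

v 4.297 0.068 -4.063
v 4.738 0.09 -3.702
v 3.863 -0.266 -2.615
v 3.423 -0.288 -2.977
v 4.657 0.312 -3.694
v 3.782 -0.043 -2.607
v 4.513 0.493 -3.751
v 3.638 0.137 -2.664
v 4.333 0.6 -3.861
v 3.458 0.244 -2.774
v 4.146 0.614 -4.006
v 3.271 0.259 -2.92
v 3.986 0.535 -4.162
v 3.111 0.179 -3.075
v 3.879 0.374 -4.3
v 3.004 0.019 -3.213
v 3.845 0.161 -4.397
v 2.97 -0.195 -3.31
v 3.889 -0.068 -4.437
v 3.014 -0.424 -3.35
v 4.004 -0.274 -4.412
v 3.129 -0.63 -3.325
v 4.169 -0.421 -4.327
v 3.294 -0.777 -3.24
v 4.357 -0.483 -4.196
v 3.482 -0.839 -3.109
v 4.534 -0.45 -4.042
v 3.659 -0.806 -2.955
v 4.671 -0.328 -3.892
v 3.796 -0.683 -2.805
v 4.743 -0.137 -3.772
v 3.868 -0.492 -2.685
v -1.299 -2.991 0.511
v -0.736 -2.961 0.183
v -1.204 -4.039 0.577
v -0.641 -4.009 0.249
v -0.678 -3.772 0.855
v -0.737 -3.124 0.814
v -1.203 -3.876 -0.054
v -1.262 -3.228 -0.095
v -0.677 -3.508 -0.167
v -0.353 -3.443 0.395
v -1.587 -3.557 0.365
v -1.263 -3.492 0.927
v -1.026 -2.884 0.341
v -0.914 -4.116 0.419
v -0.936 -3.977 0.775
v -0.605 -3.959 0.582
v -1.026 -2.98 0.712
v -0.696 -2.962 0.519
v -0.661 -3.439 0.914
v -1.244 -4.038 0.241
v -0.914 -4.02 0.048
v -1.335 -3.041 0.178
v -1.004 -3.023 -0.015
v -1.279 -3.561 -0.154
v -0.661 -3.187 -0.057
v -0.605 -3.804 -0.019
v -0.935 -3.726 -0.196
v -0.97 -3.345 -0.22
v -0.47 -3.15 0.273
v -0.414 -3.766 0.312
v -0.436 -3.626 0.668
v -0.47 -3.245 0.644
v -0.435 -3.471 0.068
v -1.526 -3.234 0.448
v -1.47 -3.85 0.487
v -1.47 -3.755 0.116
v -1.504 -3.374 0.092
v -1.335 -3.196 0.779
v -1.279 -3.813 0.817
v -0.97 -3.655 0.98
v -1.005 -3.274 0.956
v -1.505 -3.529 0.692
f 2 1 5
f 2 5 3
f 3 5 6
f 3 6 4
f 5 1 7
f 5 7 6
f 6 7 8
f 6 8 4
f 7 1 9
f 7 9 8
f 8 9 10
f 8 10 4
f 9 1 11
f 9 11 10
f 10 11 12
f 10 12 4
f 11 1 13
f 11 13 12
f 12 13 14
f 12 14 4
f 13 1 15
f 13 15 14
f 14 15 16
f 14 16 4
f 15 1 17
f 15 17 16
f 16 17 18
f 16 18 4
f 17 1 19
f 17 19 18
f 18 19 20
f 18 20 4
f 19 1 21
f 19 21 20
f 20 21 22
f 20 22 4
f 21 1 23
f 21 23 22
f 22 23 24
f 22 24 4
f 23 1 25
f 23 25 24
f 24 25 26
f 24 26 4
f 25 1 27
f 25 27 26
f 26 27 28
f 26 28 4
f 27 1 29
f 27 29 28
f 28 29 30
f 28 30 4
f 29 1 31
f 29 31 30
f 30 31 32
f 30 32 4
f 31 1 2
f 31 2 32
f 32 2 3
f 32 3 4
f 33 70 49
f 70 44 73
f 49 73 38
f 70 73 49
f 33 49 45
f 49 38 50
f 45 50 34
f 49 50 45
f 33 45 54
f 45 34 55
f 54 55 40
f 45 55 54
f 33 54 66
f 54 40 69
f 66 69 43
f 54 69 66
f 33 66 70
f 66 43 74
f 70 74 44
f 66 74 70
f 34 50 61
f 50 38 64
f 61 64 42
f 50 64 61
f 38 73 51
f 73 44 72
f 51 72 37
f 73 72 51
f 44 74 71
f 74 43 67
f 71 67 35
f 74 67 71
f 43 69 68
f 69 40 56
f 68 56 39
f 69 56 68
f 40 55 60
f 55 34 57
f 60 57 41
f 55 57 60
f 36 62 48
f 62 42 63
f 48 63 37
f 62 63 48
f 36 48 46
f 48 37 47
f 46 47 35
f 48 47 46
f 36 46 53
f 46 35 52
f 53 52 39
f 46 52 53
f 36 53 58
f 53 39 59
f 58 59 41
f 53 59 58
f 36 58 62
f 58 41 65
f 62 65 42
f 58 65 62
f 37 63 51
f 63 42 64
f 51 64 38
f 63 64 51
f 35 47 71
f 47 37 72
f 71 72 44
f 47 72 71
f 39 52 68
f 52 35 67
f 68 67 43
f 52 67 68
f 41 59 60
f 59 39 56
f 60 56 40
f 59 56 60
f 42 65 61
f 65 41 57
f 61 57 34
f 65 57 61



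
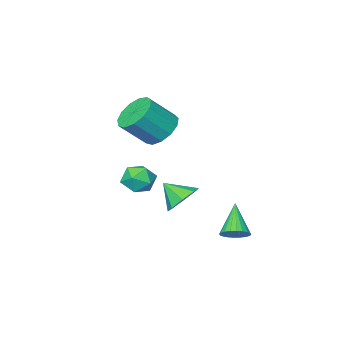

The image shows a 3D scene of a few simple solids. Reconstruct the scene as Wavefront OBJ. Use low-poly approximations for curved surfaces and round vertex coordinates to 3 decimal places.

v 2.537 -2.484 1.209
v 3.111 -1.616 0.918
v 4.356 -2.008 2.2
v 3.783 -2.876 2.491
v 2.725 -1.43 1.35
v 3.97 -1.822 2.632
v 2.279 -1.578 1.737
v 3.525 -1.97 3.019
v 1.916 -2.014 1.957
v 3.161 -2.406 3.239
v 1.75 -2.599 1.939
v 2.995 -2.991 3.221
v 1.834 -3.147 1.689
v 3.079 -3.54 2.971
v 2.141 -3.485 1.287
v 3.386 -3.878 2.569
v 2.574 -3.505 0.86
v 3.82 -3.898 2.143
v 2.996 -3.201 0.544
v 4.241 -3.593 1.826
v 3.272 -2.669 0.439
v 4.517 -3.061 1.721
v 3.315 -2.078 0.578
v 4.56 -2.47 1.86
v 1.769 2.322 -3.809
v 2.23 1.793 -3.968
v 1.031 1.278 -2.471
v 2.376 1.937 -3.775
v 2.429 2.139 -3.588
v 2.382 2.369 -3.434
v 2.241 2.592 -3.337
v 2.029 2.774 -3.312
v 1.777 2.888 -3.363
v 1.523 2.915 -3.481
v 1.307 2.852 -3.649
v 1.162 2.708 -3.842
v 1.108 2.506 -4.029
v 1.155 2.275 -4.183
v 1.296 2.052 -4.28
v 1.509 1.87 -4.305
v 1.761 1.757 -4.255
v 2.014 1.73 -4.136
v 2.913 -0.144 -2.314
v 3.658 -0.3 -2.916
v 3.407 -1.056 -1.466
v 3.799 0.236 -2.422
v 3.422 0.549 -1.865
v 2.746 0.457 -1.571
v 2.169 0.013 -1.712
v 2.027 -0.523 -2.207
v 2.405 -0.837 -2.764
v 3.08 -0.744 -3.057
v 2.581 -3.434 -3.193
v 2.864 -2.945 -2.434
v 3.036 -4.735 -2.526
v 3.319 -4.246 -1.767
v 2.397 -4.325 -1.961
v 2.115 -3.521 -2.374
v 3.785 -4.159 -2.586
v 3.503 -3.355 -2.999
v 3.608 -3.393 -2.059
v 2.75 -3.496 -1.673
v 3.15 -4.184 -3.287
v 2.292 -4.287 -2.901
f 2 1 5
f 2 5 3
f 3 5 6
f 3 6 4
f 5 1 7
f 5 7 6
f 6 7 8
f 6 8 4
f 7 1 9
f 7 9 8
f 8 9 10
f 8 10 4
f 9 1 11
f 9 11 10
f 10 11 12
f 10 12 4
f 11 1 13
f 11 13 12
f 12 13 14
f 12 14 4
f 13 1 15
f 13 15 14
f 14 15 16
f 14 16 4
f 15 1 17
f 15 17 16
f 16 17 18
f 16 18 4
f 17 1 19
f 17 19 18
f 18 19 20
f 18 20 4
f 19 1 21
f 19 21 20
f 20 21 22
f 20 22 4
f 21 1 23
f 21 23 22
f 22 23 24
f 22 24 4
f 23 1 2
f 23 2 24
f 24 2 3
f 24 3 4
f 26 25 28
f 26 28 27
f 28 25 29
f 28 29 27
f 29 25 30
f 29 30 27
f 30 25 31
f 30 31 27
f 31 25 32
f 31 32 27
f 32 25 33
f 32 33 27
f 33 25 34
f 33 34 27
f 34 25 35
f 34 35 27
f 35 25 36
f 35 36 27
f 36 25 37
f 36 37 27
f 37 25 38
f 37 38 27
f 38 25 39
f 38 39 27
f 39 25 40
f 39 40 27
f 40 25 41
f 40 41 27
f 41 25 42
f 41 42 27
f 42 25 26
f 42 26 27
f 44 43 46
f 44 46 45
f 46 43 47
f 46 47 45
f 47 43 48
f 47 48 45
f 48 43 49
f 48 49 45
f 49 43 50
f 49 50 45
f 50 43 51
f 50 51 45
f 51 43 52
f 51 52 45
f 52 43 44
f 52 44 45
f 53 64 58
f 53 58 54
f 53 54 60
f 53 60 63
f 53 63 64
f 54 58 62
f 58 64 57
f 64 63 55
f 63 60 59
f 60 54 61
f 56 62 57
f 56 57 55
f 56 55 59
f 56 59 61
f 56 61 62
f 57 62 58
f 55 57 64
f 59 55 63
f 61 59 60
f 62 61 54



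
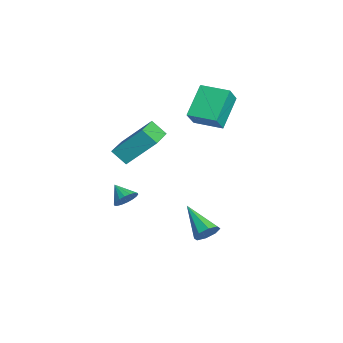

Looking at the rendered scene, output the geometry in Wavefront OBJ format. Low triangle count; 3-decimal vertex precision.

v -0.82 -1.388 1.016
v -1.229 -2.012 1.712
v -0.508 0.004 2.446
v -0.917 -0.62 3.142
v 0.877 -2.12 1.358
v 0.468 -2.744 2.054
v 1.189 -0.728 2.788
v 0.78 -1.352 3.484
v 0.609 1.758 -3.911
v 1.014 1.741 -3.329
v -0.949 1.062 -2.849
v 0.759 2.217 -3.391
v 0.416 2.424 -3.758
v 0.186 2.24 -4.215
v 0.204 1.774 -4.494
v 0.459 1.299 -4.432
v 0.802 1.092 -4.064
v 1.032 1.275 -3.608
v -5.236 2.842 2.581
v -4.49 2.36 3.531
v -4.331 4.136 2.528
v -3.586 3.654 3.478
v -4.034 1.946 1.182
v -3.289 1.464 2.132
v -3.13 3.24 1.129
v -2.384 2.758 2.079
v 1.562 -2.24 -0.587
v 1.911 -2.107 -0.056
v 0.818 -2.66 0.007
v 1.751 -1.869 -0.089
v 1.552 -1.704 -0.22
v 1.356 -1.645 -0.424
v 1.2 -1.705 -0.661
v 1.116 -1.87 -0.883
v 1.12 -2.109 -1.046
v 1.212 -2.373 -1.119
v 1.372 -2.612 -1.086
v 1.571 -2.776 -0.954
v 1.767 -2.835 -0.75
v 1.923 -2.776 -0.514
v 2.007 -2.61 -0.292
v 2.003 -2.372 -0.128
f 2 4 1
f 5 2 1
f 1 4 3
f 3 5 1
f 2 8 4
f 6 2 5
f 6 8 2
f 4 8 3
f 7 5 3
f 3 8 7
f 7 6 5
f 8 6 7
f 10 9 12
f 10 12 11
f 12 9 13
f 12 13 11
f 13 9 14
f 13 14 11
f 14 9 15
f 14 15 11
f 15 9 16
f 15 16 11
f 16 9 17
f 16 17 11
f 17 9 18
f 17 18 11
f 18 9 10
f 18 10 11
f 20 22 19
f 23 20 19
f 19 22 21
f 21 23 19
f 20 26 22
f 24 20 23
f 24 26 20
f 22 26 21
f 25 23 21
f 21 26 25
f 25 24 23
f 26 24 25
f 28 27 30
f 28 30 29
f 30 27 31
f 30 31 29
f 31 27 32
f 31 32 29
f 32 27 33
f 32 33 29
f 33 27 34
f 33 34 29
f 34 27 35
f 34 35 29
f 35 27 36
f 35 36 29
f 36 27 37
f 36 37 29
f 37 27 38
f 37 38 29
f 38 27 39
f 38 39 29
f 39 27 40
f 39 40 29
f 40 27 41
f 40 41 29
f 41 27 42
f 41 42 29
f 42 27 28
f 42 28 29



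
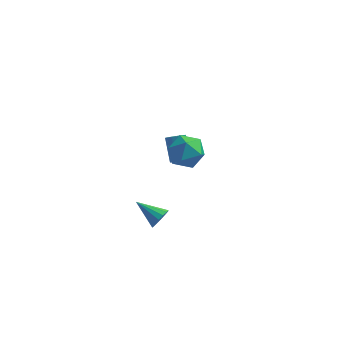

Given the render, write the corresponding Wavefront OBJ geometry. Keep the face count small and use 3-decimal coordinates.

v 2.343 0.436 -0.256
v 3.147 -0.258 -0.471
v 1.373 -0.882 0.371
v 2.177 -1.576 0.156
v 2.292 -0.841 0.943
v 2.891 -0.026 0.555
v 1.629 -1.114 -0.655
v 2.228 -0.299 -1.043
v 2.705 -1.215 -0.718
v 3.115 -1.047 0.27
v 1.405 -0.093 -0.37
v 1.815 0.075 0.618
v 1.4 2.689 -4.201
v 1.681 3.113 -4.458
v 1.242 4.096 -3.315
v 0.96 3.671 -3.059
v 1.383 3.117 -4.577
v 0.943 4.1 -3.434
v 1.09 2.986 -4.576
v 0.65 3.969 -3.434
v 0.895 2.76 -4.457
v 0.456 3.743 -3.314
v 0.861 2.511 -4.256
v 0.421 3.494 -3.114
v 0.998 2.319 -4.038
v 0.558 3.302 -2.896
v 1.262 2.244 -3.872
v 0.822 3.227 -2.729
v 1.57 2.31 -3.81
v 1.131 3.293 -2.668
v 1.824 2.497 -3.873
v 1.385 3.48 -2.73
v 1.944 2.744 -4.04
v 1.504 3.727 -2.897
v 1.89 2.973 -4.258
v 1.451 3.956 -3.115
v 1.53 -3.931 -2.51
v 1.874 -3.565 -2.098
v 0.19 -3.389 -1.87
v 1.825 -3.37 -2.368
v 1.696 -3.325 -2.675
v 1.523 -3.442 -2.939
v 1.351 -3.691 -3.087
v 1.227 -4.004 -3.081
v 1.185 -4.297 -2.922
v 1.234 -4.492 -2.652
v 1.363 -4.537 -2.345
v 1.536 -4.42 -2.081
v 1.708 -4.171 -1.933
v 1.832 -3.858 -1.939
f 1 12 6
f 1 6 2
f 1 2 8
f 1 8 11
f 1 11 12
f 2 6 10
f 6 12 5
f 12 11 3
f 11 8 7
f 8 2 9
f 4 10 5
f 4 5 3
f 4 3 7
f 4 7 9
f 4 9 10
f 5 10 6
f 3 5 12
f 7 3 11
f 9 7 8
f 10 9 2
f 14 13 17
f 14 17 15
f 15 17 18
f 15 18 16
f 17 13 19
f 17 19 18
f 18 19 20
f 18 20 16
f 19 13 21
f 19 21 20
f 20 21 22
f 20 22 16
f 21 13 23
f 21 23 22
f 22 23 24
f 22 24 16
f 23 13 25
f 23 25 24
f 24 25 26
f 24 26 16
f 25 13 27
f 25 27 26
f 26 27 28
f 26 28 16
f 27 13 29
f 27 29 28
f 28 29 30
f 28 30 16
f 29 13 31
f 29 31 30
f 30 31 32
f 30 32 16
f 31 13 33
f 31 33 32
f 32 33 34
f 32 34 16
f 33 13 35
f 33 35 34
f 34 35 36
f 34 36 16
f 35 13 14
f 35 14 36
f 36 14 15
f 36 15 16
f 38 37 40
f 38 40 39
f 40 37 41
f 40 41 39
f 41 37 42
f 41 42 39
f 42 37 43
f 42 43 39
f 43 37 44
f 43 44 39
f 44 37 45
f 44 45 39
f 45 37 46
f 45 46 39
f 46 37 47
f 46 47 39
f 47 37 48
f 47 48 39
f 48 37 49
f 48 49 39
f 49 37 50
f 49 50 39
f 50 37 38
f 50 38 39



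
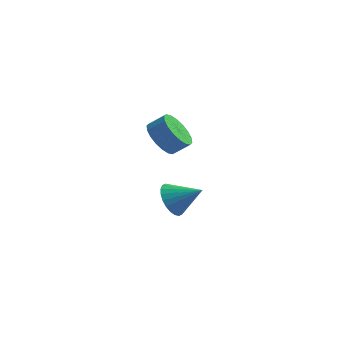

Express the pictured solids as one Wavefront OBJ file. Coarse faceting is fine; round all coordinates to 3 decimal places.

v 1.622 3.852 -3.7
v 2.132 3.354 -4.511
v 3.178 3.948 -2.78
v 2.174 3.759 -4.624
v 2.131 4.177 -4.595
v 2.011 4.546 -4.431
v 1.832 4.809 -4.155
v 1.621 4.927 -3.81
v 1.41 4.881 -3.448
v 1.231 4.678 -3.124
v 1.112 4.35 -2.889
v 1.07 3.946 -2.776
v 1.113 3.528 -2.805
v 1.233 3.159 -2.969
v 1.412 2.895 -3.245
v 1.623 2.778 -3.59
v 1.834 2.824 -3.952
v 2.013 3.026 -4.275
v 1.855 1.23 2.118
v 2.463 0.454 1.632
v 3.274 0.673 2.295
v 2.665 1.45 2.782
v 2.569 0.854 1.371
v 3.379 1.074 2.034
v 2.532 1.329 1.258
v 3.343 1.549 1.921
v 2.362 1.784 1.315
v 3.172 2.004 1.978
v 2.091 2.13 1.531
v 2.902 2.35 2.194
v 1.773 2.297 1.864
v 2.584 2.517 2.527
v 1.472 2.253 2.247
v 2.282 2.473 2.91
v 1.246 2.007 2.605
v 2.057 2.226 3.268
v 1.141 1.606 2.866
v 1.951 1.826 3.529
v 1.177 1.131 2.979
v 1.988 1.351 3.642
v 1.348 0.676 2.922
v 2.158 0.896 3.585
v 1.618 0.33 2.706
v 2.429 0.55 3.369
v 1.936 0.163 2.373
v 2.747 0.383 3.036
v 2.238 0.207 1.99
v 3.048 0.427 2.653
f 2 1 4
f 2 4 3
f 4 1 5
f 4 5 3
f 5 1 6
f 5 6 3
f 6 1 7
f 6 7 3
f 7 1 8
f 7 8 3
f 8 1 9
f 8 9 3
f 9 1 10
f 9 10 3
f 10 1 11
f 10 11 3
f 11 1 12
f 11 12 3
f 12 1 13
f 12 13 3
f 13 1 14
f 13 14 3
f 14 1 15
f 14 15 3
f 15 1 16
f 15 16 3
f 16 1 17
f 16 17 3
f 17 1 18
f 17 18 3
f 18 1 2
f 18 2 3
f 20 19 23
f 20 23 21
f 21 23 24
f 21 24 22
f 23 19 25
f 23 25 24
f 24 25 26
f 24 26 22
f 25 19 27
f 25 27 26
f 26 27 28
f 26 28 22
f 27 19 29
f 27 29 28
f 28 29 30
f 28 30 22
f 29 19 31
f 29 31 30
f 30 31 32
f 30 32 22
f 31 19 33
f 31 33 32
f 32 33 34
f 32 34 22
f 33 19 35
f 33 35 34
f 34 35 36
f 34 36 22
f 35 19 37
f 35 37 36
f 36 37 38
f 36 38 22
f 37 19 39
f 37 39 38
f 38 39 40
f 38 40 22
f 39 19 41
f 39 41 40
f 40 41 42
f 40 42 22
f 41 19 43
f 41 43 42
f 42 43 44
f 42 44 22
f 43 19 45
f 43 45 44
f 44 45 46
f 44 46 22
f 45 19 47
f 45 47 46
f 46 47 48
f 46 48 22
f 47 19 20
f 47 20 48
f 48 20 21
f 48 21 22



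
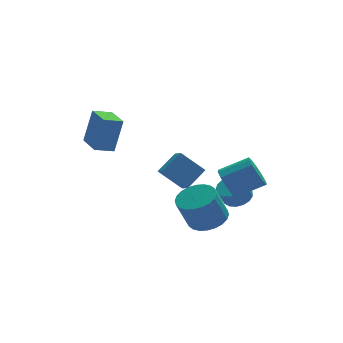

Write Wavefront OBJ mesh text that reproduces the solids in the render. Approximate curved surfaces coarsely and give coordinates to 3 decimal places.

v 2.446 -0.692 -2.294
v 3.097 -1.135 -2.103
v 2.665 -1.37 -1.175
v 2.014 -0.928 -1.366
v 3.184 -0.78 -1.972
v 2.752 -1.016 -1.045
v 3.102 -0.406 -1.915
v 2.67 -0.641 -0.988
v 2.87 -0.097 -1.945
v 2.438 -0.332 -1.017
v 2.541 0.076 -2.055
v 2.109 -0.16 -1.127
v 2.19 0.072 -2.219
v 1.757 -0.163 -1.292
v 1.897 -0.106 -2.401
v 1.465 -0.342 -1.473
v 1.731 -0.419 -2.558
v 1.299 -0.655 -1.63
v 1.728 -0.794 -2.654
v 1.296 -1.03 -1.727
v 1.89 -1.147 -2.668
v 1.458 -1.382 -1.741
v 2.179 -1.394 -2.596
v 1.747 -1.63 -1.669
v 2.529 -1.482 -2.455
v 2.097 -1.717 -1.528
v 2.861 -1.388 -2.277
v 2.429 -1.623 -1.35
v -1.947 -2.86 1.397
v -0.924 -2.257 2.175
v -2.049 -2.141 0.974
v -1.025 -1.538 1.753
v -0.835 -3.342 0.307
v 0.189 -2.739 1.086
v -0.936 -2.623 -0.115
v 0.087 -2.02 0.663
v -4.229 2.638 0.224
v -3.677 2.897 2.202
v -4.462 4.325 0.069
v -3.91 4.584 2.047
v -3.17 2.756 -0.087
v -2.618 3.015 1.891
v -3.403 4.443 -0.242
v -2.851 4.702 1.736
v 0.421 -2.489 -2.522
v 1.42 -2.441 -2.114
v 0.718 -2.643 -0.371
v -0.281 -2.691 -0.778
v 1.31 -2.034 -2.111
v 0.609 -2.236 -0.368
v 1.065 -1.697 -2.171
v 0.363 -1.898 -0.427
v 0.722 -1.48 -2.284
v 0.02 -1.681 -0.54
v 0.333 -1.416 -2.433
v -0.369 -1.618 -0.689
v -0.043 -1.516 -2.596
v -0.744 -1.718 -0.852
v -0.348 -1.764 -2.747
v -1.049 -1.966 -1.004
v -0.536 -2.123 -2.864
v -1.237 -2.325 -1.121
v -0.578 -2.537 -2.929
v -1.28 -2.739 -1.186
v -0.469 -2.944 -2.932
v -1.17 -3.146 -1.189
v -0.223 -3.282 -2.873
v -0.925 -3.483 -1.129
v 0.12 -3.499 -2.76
v -0.582 -3.7 -1.016
v 0.509 -3.562 -2.611
v -0.193 -3.764 -0.867
v 0.884 -3.462 -2.448
v 0.183 -3.664 -0.704
v 1.189 -3.214 -2.296
v 0.488 -3.416 -0.553
v 1.377 -2.855 -2.179
v 0.676 -3.057 -0.436
v 1.521 -1.885 -0.557
v 1.896 -2.25 -1.362
v 3.434 -2.421 -0.567
v 3.059 -2.055 0.237
v 1.969 -1.714 -1.389
v 3.508 -1.885 -0.594
v 1.9 -1.233 -1.152
v 3.439 -1.404 -0.357
v 1.711 -0.959 -0.726
v 3.249 -1.13 0.069
v 1.461 -0.978 -0.247
v 2.999 -1.149 0.548
v 1.23 -1.285 0.134
v 2.769 -1.456 0.929
v 1.092 -1.783 0.295
v 2.63 -1.954 1.09
v 1.089 -2.313 0.186
v 2.628 -2.484 0.98
v 1.224 -2.706 -0.16
v 2.762 -2.877 0.635
v 1.453 -2.839 -0.631
v 2.991 -3.01 0.163
v 1.703 -2.669 -1.08
v 3.242 -2.84 -0.285
f 2 1 5
f 2 5 3
f 3 5 6
f 3 6 4
f 5 1 7
f 5 7 6
f 6 7 8
f 6 8 4
f 7 1 9
f 7 9 8
f 8 9 10
f 8 10 4
f 9 1 11
f 9 11 10
f 10 11 12
f 10 12 4
f 11 1 13
f 11 13 12
f 12 13 14
f 12 14 4
f 13 1 15
f 13 15 14
f 14 15 16
f 14 16 4
f 15 1 17
f 15 17 16
f 16 17 18
f 16 18 4
f 17 1 19
f 17 19 18
f 18 19 20
f 18 20 4
f 19 1 21
f 19 21 20
f 20 21 22
f 20 22 4
f 21 1 23
f 21 23 22
f 22 23 24
f 22 24 4
f 23 1 25
f 23 25 24
f 24 25 26
f 24 26 4
f 25 1 27
f 25 27 26
f 26 27 28
f 26 28 4
f 27 1 2
f 27 2 28
f 28 2 3
f 28 3 4
f 30 32 29
f 33 30 29
f 29 32 31
f 31 33 29
f 30 36 32
f 34 30 33
f 34 36 30
f 32 36 31
f 35 33 31
f 31 36 35
f 35 34 33
f 36 34 35
f 38 40 37
f 41 38 37
f 37 40 39
f 39 41 37
f 38 44 40
f 42 38 41
f 42 44 38
f 40 44 39
f 43 41 39
f 39 44 43
f 43 42 41
f 44 42 43
f 46 45 49
f 46 49 47
f 47 49 50
f 47 50 48
f 49 45 51
f 49 51 50
f 50 51 52
f 50 52 48
f 51 45 53
f 51 53 52
f 52 53 54
f 52 54 48
f 53 45 55
f 53 55 54
f 54 55 56
f 54 56 48
f 55 45 57
f 55 57 56
f 56 57 58
f 56 58 48
f 57 45 59
f 57 59 58
f 58 59 60
f 58 60 48
f 59 45 61
f 59 61 60
f 60 61 62
f 60 62 48
f 61 45 63
f 61 63 62
f 62 63 64
f 62 64 48
f 63 45 65
f 63 65 64
f 64 65 66
f 64 66 48
f 65 45 67
f 65 67 66
f 66 67 68
f 66 68 48
f 67 45 69
f 67 69 68
f 68 69 70
f 68 70 48
f 69 45 71
f 69 71 70
f 70 71 72
f 70 72 48
f 71 45 73
f 71 73 72
f 72 73 74
f 72 74 48
f 73 45 75
f 73 75 74
f 74 75 76
f 74 76 48
f 75 45 77
f 75 77 76
f 76 77 78
f 76 78 48
f 77 45 46
f 77 46 78
f 78 46 47
f 78 47 48
f 80 79 83
f 80 83 81
f 81 83 84
f 81 84 82
f 83 79 85
f 83 85 84
f 84 85 86
f 84 86 82
f 85 79 87
f 85 87 86
f 86 87 88
f 86 88 82
f 87 79 89
f 87 89 88
f 88 89 90
f 88 90 82
f 89 79 91
f 89 91 90
f 90 91 92
f 90 92 82
f 91 79 93
f 91 93 92
f 92 93 94
f 92 94 82
f 93 79 95
f 93 95 94
f 94 95 96
f 94 96 82
f 95 79 97
f 95 97 96
f 96 97 98
f 96 98 82
f 97 79 99
f 97 99 98
f 98 99 100
f 98 100 82
f 99 79 101
f 99 101 100
f 100 101 102
f 100 102 82
f 101 79 80
f 101 80 102
f 102 80 81
f 102 81 82



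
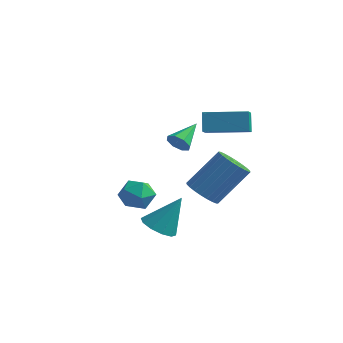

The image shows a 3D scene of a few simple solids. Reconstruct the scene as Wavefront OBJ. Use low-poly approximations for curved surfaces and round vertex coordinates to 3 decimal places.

v 1.909 -2.993 -2.723
v 2.285 -2.368 -3.176
v 2.611 -2.267 -1.137
v 1.8 -2.201 -3.038
v 1.356 -2.337 -2.779
v 1.124 -2.724 -2.498
v 1.191 -3.213 -2.304
v 1.532 -3.619 -2.269
v 2.017 -3.786 -2.407
v 2.461 -3.65 -2.666
v 2.694 -3.263 -2.947
v 2.627 -2.773 -3.142
v 2.752 -0.565 3.146
v 3.094 -1.437 3.683
v 4.502 0.211 3.29
v 4.844 -0.662 3.827
v 3.016 -0.998 2.273
v 3.358 -1.871 2.81
v 4.766 -0.223 2.417
v 5.108 -1.095 2.954
v 3.207 -1.586 -1.02
v 3.978 -1.775 -1.323
v 4.885 -0.642 0.277
v 4.113 -0.454 0.58
v 3.912 -1.493 -1.485
v 4.819 -0.361 0.115
v 3.738 -1.226 -1.577
v 4.645 -0.093 0.024
v 3.484 -1.013 -1.583
v 4.391 0.12 0.017
v 3.187 -0.888 -1.504
v 4.094 0.245 0.096
v 2.894 -0.869 -1.351
v 3.8 0.264 0.249
v 2.648 -0.959 -1.148
v 3.554 0.174 0.453
v 2.487 -1.145 -0.925
v 3.393 -0.012 0.675
v 2.435 -1.398 -0.717
v 3.342 -0.265 0.883
v 2.501 -1.679 -0.555
v 3.408 -0.547 1.045
v 2.675 -1.947 -0.464
v 3.582 -0.814 1.137
v 2.929 -2.16 -0.457
v 3.836 -1.027 1.143
v 3.226 -2.285 -0.536
v 4.133 -1.152 1.064
v 3.52 -2.304 -0.689
v 4.426 -1.171 0.911
v 3.766 -2.214 -0.893
v 4.672 -1.081 0.708
v 3.927 -2.028 -1.115
v 4.833 -0.895 0.485
v 0.075 -0.617 -2.777
v 0.61 -0.961 -2.135
v -1.01 -1.499 -2.345
v -0.475 -1.843 -1.703
v -0.766 -0.99 -1.639
v -0.095 -0.445 -1.905
v -0.305 -2.015 -2.575
v 0.366 -1.47 -2.841
v 0.376 -1.826 -2.01
v 0.091 -1.192 -1.432
v -0.491 -1.268 -3.048
v -0.776 -0.634 -2.47
v 2.473 -2.316 2.099
v 2.861 -2.535 2.47
v 2.607 -1.024 2.721
v 3.049 -2.377 2.101
v 2.9 -2.183 1.73
v 2.5 -2.067 1.576
v 2.084 -2.097 1.728
v 1.896 -2.255 2.098
v 2.045 -2.449 2.468
v 2.445 -2.565 2.623
f 2 1 4
f 2 4 3
f 4 1 5
f 4 5 3
f 5 1 6
f 5 6 3
f 6 1 7
f 6 7 3
f 7 1 8
f 7 8 3
f 8 1 9
f 8 9 3
f 9 1 10
f 9 10 3
f 10 1 11
f 10 11 3
f 11 1 12
f 11 12 3
f 12 1 2
f 12 2 3
f 14 16 13
f 17 14 13
f 13 16 15
f 15 17 13
f 14 20 16
f 18 14 17
f 18 20 14
f 16 20 15
f 19 17 15
f 15 20 19
f 19 18 17
f 20 18 19
f 22 21 25
f 22 25 23
f 23 25 26
f 23 26 24
f 25 21 27
f 25 27 26
f 26 27 28
f 26 28 24
f 27 21 29
f 27 29 28
f 28 29 30
f 28 30 24
f 29 21 31
f 29 31 30
f 30 31 32
f 30 32 24
f 31 21 33
f 31 33 32
f 32 33 34
f 32 34 24
f 33 21 35
f 33 35 34
f 34 35 36
f 34 36 24
f 35 21 37
f 35 37 36
f 36 37 38
f 36 38 24
f 37 21 39
f 37 39 38
f 38 39 40
f 38 40 24
f 39 21 41
f 39 41 40
f 40 41 42
f 40 42 24
f 41 21 43
f 41 43 42
f 42 43 44
f 42 44 24
f 43 21 45
f 43 45 44
f 44 45 46
f 44 46 24
f 45 21 47
f 45 47 46
f 46 47 48
f 46 48 24
f 47 21 49
f 47 49 48
f 48 49 50
f 48 50 24
f 49 21 51
f 49 51 50
f 50 51 52
f 50 52 24
f 51 21 53
f 51 53 52
f 52 53 54
f 52 54 24
f 53 21 22
f 53 22 54
f 54 22 23
f 54 23 24
f 55 66 60
f 55 60 56
f 55 56 62
f 55 62 65
f 55 65 66
f 56 60 64
f 60 66 59
f 66 65 57
f 65 62 61
f 62 56 63
f 58 64 59
f 58 59 57
f 58 57 61
f 58 61 63
f 58 63 64
f 59 64 60
f 57 59 66
f 61 57 65
f 63 61 62
f 64 63 56
f 68 67 70
f 68 70 69
f 70 67 71
f 70 71 69
f 71 67 72
f 71 72 69
f 72 67 73
f 72 73 69
f 73 67 74
f 73 74 69
f 74 67 75
f 74 75 69
f 75 67 76
f 75 76 69
f 76 67 68
f 76 68 69



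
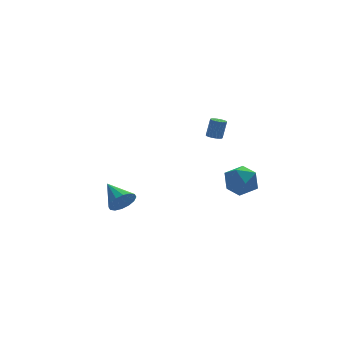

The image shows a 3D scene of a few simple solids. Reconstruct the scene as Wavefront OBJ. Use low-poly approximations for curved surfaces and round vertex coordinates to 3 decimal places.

v 3.22 -0.149 -2.182
v 4.332 -0.261 -1.779
v 3.488 -1.659 -3.341
v 4.6 -1.771 -2.938
v 3.682 -2.015 -2.224
v 3.516 -1.081 -1.508
v 4.304 -0.839 -3.612
v 4.138 0.095 -2.896
v 5.002 -0.688 -2.663
v 4.617 -1.415 -1.805
v 3.203 -0.505 -3.315
v 2.818 -1.232 -2.457
v -3.767 -1.7 -2.167
v -3.067 -1.808 -1.629
v -4.073 -0.12 -1.453
v -2.897 -1.604 -2.007
v -2.961 -1.426 -2.427
v -3.241 -1.322 -2.777
v -3.662 -1.318 -2.965
v -4.111 -1.417 -2.938
v -4.468 -1.592 -2.705
v -4.638 -1.795 -2.328
v -4.574 -1.973 -1.908
v -4.294 -2.077 -1.557
v -3.873 -2.081 -1.37
v -3.424 -1.982 -1.396
v 3.169 1.253 0.174
v 3.611 1.044 0.074
v 3.974 1.237 1.265
v 3.531 1.447 1.366
v 3.647 1.258 0.028
v 4.01 1.451 1.219
v 3.587 1.472 0.011
v 3.95 1.665 1.202
v 3.445 1.643 0.027
v 3.808 1.836 1.218
v 3.248 1.736 0.072
v 3.611 1.929 1.263
v 3.036 1.734 0.137
v 3.399 1.927 1.328
v 2.849 1.637 0.21
v 3.212 1.83 1.401
v 2.726 1.463 0.275
v 3.089 1.656 1.466
v 2.69 1.249 0.321
v 3.053 1.442 1.512
v 2.75 1.035 0.338
v 3.113 1.228 1.529
v 2.892 0.864 0.322
v 3.255 1.057 1.513
v 3.089 0.771 0.277
v 3.452 0.964 1.468
v 3.301 0.773 0.212
v 3.664 0.966 1.403
v 3.488 0.87 0.139
v 3.851 1.063 1.33
f 1 12 6
f 1 6 2
f 1 2 8
f 1 8 11
f 1 11 12
f 2 6 10
f 6 12 5
f 12 11 3
f 11 8 7
f 8 2 9
f 4 10 5
f 4 5 3
f 4 3 7
f 4 7 9
f 4 9 10
f 5 10 6
f 3 5 12
f 7 3 11
f 9 7 8
f 10 9 2
f 14 13 16
f 14 16 15
f 16 13 17
f 16 17 15
f 17 13 18
f 17 18 15
f 18 13 19
f 18 19 15
f 19 13 20
f 19 20 15
f 20 13 21
f 20 21 15
f 21 13 22
f 21 22 15
f 22 13 23
f 22 23 15
f 23 13 24
f 23 24 15
f 24 13 25
f 24 25 15
f 25 13 26
f 25 26 15
f 26 13 14
f 26 14 15
f 28 27 31
f 28 31 29
f 29 31 32
f 29 32 30
f 31 27 33
f 31 33 32
f 32 33 34
f 32 34 30
f 33 27 35
f 33 35 34
f 34 35 36
f 34 36 30
f 35 27 37
f 35 37 36
f 36 37 38
f 36 38 30
f 37 27 39
f 37 39 38
f 38 39 40
f 38 40 30
f 39 27 41
f 39 41 40
f 40 41 42
f 40 42 30
f 41 27 43
f 41 43 42
f 42 43 44
f 42 44 30
f 43 27 45
f 43 45 44
f 44 45 46
f 44 46 30
f 45 27 47
f 45 47 46
f 46 47 48
f 46 48 30
f 47 27 49
f 47 49 48
f 48 49 50
f 48 50 30
f 49 27 51
f 49 51 50
f 50 51 52
f 50 52 30
f 51 27 53
f 51 53 52
f 52 53 54
f 52 54 30
f 53 27 55
f 53 55 54
f 54 55 56
f 54 56 30
f 55 27 28
f 55 28 56
f 56 28 29
f 56 29 30



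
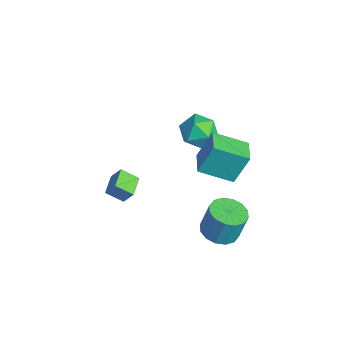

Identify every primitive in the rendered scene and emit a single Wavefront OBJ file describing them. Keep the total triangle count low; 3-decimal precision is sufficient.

v 2.863 2.717 -1.558
v 3.395 1.802 -1.347
v 3.51 2.267 0.388
v 2.977 3.183 0.178
v 3.792 2.174 -1.473
v 3.907 2.64 0.262
v 3.941 2.693 -1.622
v 4.055 3.158 0.113
v 3.8 3.217 -1.753
v 3.914 3.683 -0.018
v 3.408 3.608 -1.832
v 3.522 4.073 -0.097
v 2.87 3.76 -1.838
v 2.985 4.226 -0.103
v 2.33 3.633 -1.768
v 2.445 4.098 -0.033
v 1.933 3.26 -1.642
v 2.048 3.726 0.093
v 1.785 2.742 -1.493
v 1.899 3.207 0.242
v 1.926 2.217 -1.362
v 2.04 2.683 0.373
v 2.318 1.827 -1.283
v 2.432 2.292 0.452
v 2.855 1.674 -1.277
v 2.97 2.14 0.458
v 0.438 2.244 2.896
v 0.437 3.107 4.655
v 1.102 4.004 2.032
v 1.101 4.868 3.792
v 1.859 1.812 3.108
v 1.858 2.676 4.868
v 2.523 3.573 2.245
v 2.522 4.436 4.004
v -1.549 -1.217 -2.329
v -2.01 -2.105 -1.684
v -2.66 -0.553 -2.21
v -3.121 -1.44 -1.565
v -1.179 -0.76 -1.435
v -1.64 -1.647 -0.79
v -2.29 -0.095 -1.316
v -2.751 -0.983 -0.671
v -4.476 4.678 0.145
v -3.687 4.612 1.045
v -3.853 2.968 -0.525
v -3.064 2.902 0.375
v -4.238 2.807 0.598
v -4.623 3.864 1.012
v -2.917 3.716 -0.492
v -3.302 4.773 -0.078
v -2.724 4.018 0.652
v -3.541 3.456 1.326
v -3.999 4.124 -0.806
v -4.816 3.562 -0.132
f 2 1 5
f 2 5 3
f 3 5 6
f 3 6 4
f 5 1 7
f 5 7 6
f 6 7 8
f 6 8 4
f 7 1 9
f 7 9 8
f 8 9 10
f 8 10 4
f 9 1 11
f 9 11 10
f 10 11 12
f 10 12 4
f 11 1 13
f 11 13 12
f 12 13 14
f 12 14 4
f 13 1 15
f 13 15 14
f 14 15 16
f 14 16 4
f 15 1 17
f 15 17 16
f 16 17 18
f 16 18 4
f 17 1 19
f 17 19 18
f 18 19 20
f 18 20 4
f 19 1 21
f 19 21 20
f 20 21 22
f 20 22 4
f 21 1 23
f 21 23 22
f 22 23 24
f 22 24 4
f 23 1 25
f 23 25 24
f 24 25 26
f 24 26 4
f 25 1 2
f 25 2 26
f 26 2 3
f 26 3 4
f 28 30 27
f 31 28 27
f 27 30 29
f 29 31 27
f 28 34 30
f 32 28 31
f 32 34 28
f 30 34 29
f 33 31 29
f 29 34 33
f 33 32 31
f 34 32 33
f 36 38 35
f 39 36 35
f 35 38 37
f 37 39 35
f 36 42 38
f 40 36 39
f 40 42 36
f 38 42 37
f 41 39 37
f 37 42 41
f 41 40 39
f 42 40 41
f 43 54 48
f 43 48 44
f 43 44 50
f 43 50 53
f 43 53 54
f 44 48 52
f 48 54 47
f 54 53 45
f 53 50 49
f 50 44 51
f 46 52 47
f 46 47 45
f 46 45 49
f 46 49 51
f 46 51 52
f 47 52 48
f 45 47 54
f 49 45 53
f 51 49 50
f 52 51 44

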